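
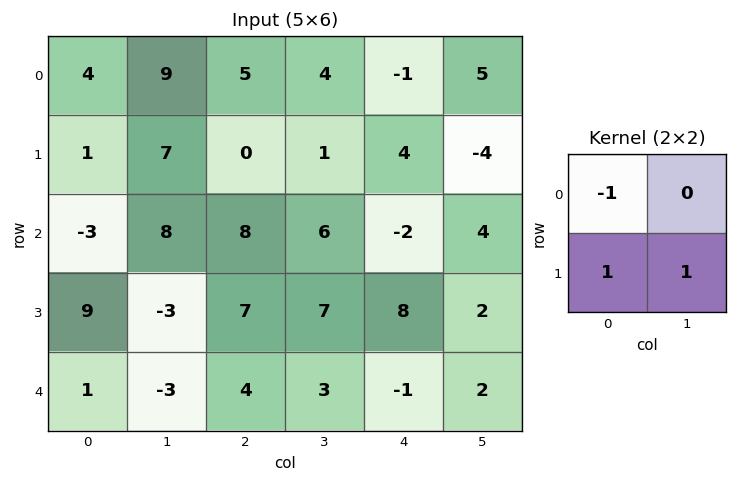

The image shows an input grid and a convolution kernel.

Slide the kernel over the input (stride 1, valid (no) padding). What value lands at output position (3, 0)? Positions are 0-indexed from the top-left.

The receptive field on the input at this output position is [9 -3 / 1 -3]. Elementwise product with the kernel and sum: 9·-1 + 1·1 + -3·1.

-11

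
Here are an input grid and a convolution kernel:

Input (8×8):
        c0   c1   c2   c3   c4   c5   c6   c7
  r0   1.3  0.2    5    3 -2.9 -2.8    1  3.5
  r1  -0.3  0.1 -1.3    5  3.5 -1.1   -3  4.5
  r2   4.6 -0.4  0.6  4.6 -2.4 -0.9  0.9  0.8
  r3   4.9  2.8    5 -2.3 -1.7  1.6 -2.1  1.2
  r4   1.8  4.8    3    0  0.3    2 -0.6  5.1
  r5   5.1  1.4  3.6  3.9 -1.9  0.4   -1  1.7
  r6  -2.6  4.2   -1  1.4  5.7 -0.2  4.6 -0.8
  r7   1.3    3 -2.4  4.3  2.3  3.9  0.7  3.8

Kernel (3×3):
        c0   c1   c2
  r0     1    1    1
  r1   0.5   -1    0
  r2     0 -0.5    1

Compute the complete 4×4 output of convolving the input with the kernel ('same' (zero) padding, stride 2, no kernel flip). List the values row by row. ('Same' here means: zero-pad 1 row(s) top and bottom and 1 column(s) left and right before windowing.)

Output[0,0]: The receptive field on the zero-padded input at this output position is [0 0 0 / 0 1.3 0.2 / 0 -0.3 0.1]. Elementwise product with the kernel and sum: 0·1 + 0·1 + 0·1 + 0·0.5 + 1.3·-1 + -0.3·-0.5 + 0.1·1.

-1.05 0.75 1.55 3.6
-4.45 -1.8 14.55 1.3
4.75 7 -1.35 4.5
11.45 17.5 0.15 -0.15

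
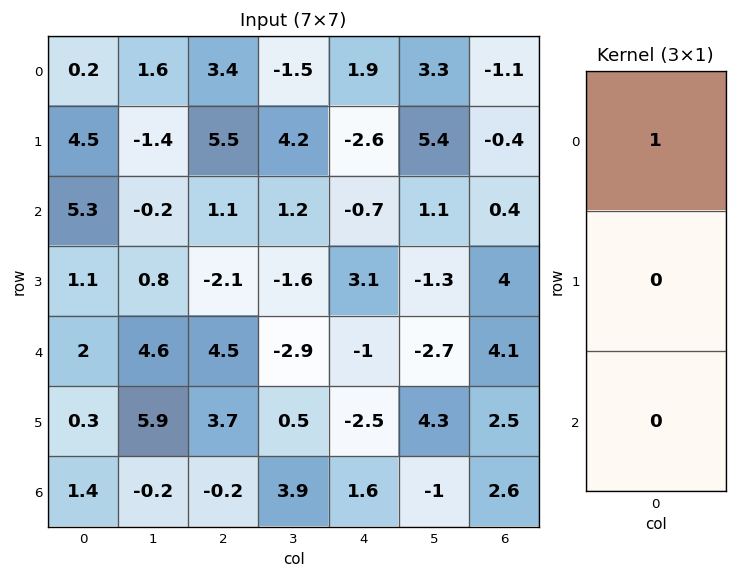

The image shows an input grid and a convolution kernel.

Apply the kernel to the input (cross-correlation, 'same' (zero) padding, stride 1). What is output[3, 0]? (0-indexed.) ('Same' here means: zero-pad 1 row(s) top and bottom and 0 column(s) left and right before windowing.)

5.3

The receptive field on the zero-padded input at this output position is [5.3 / 1.1 / 2]. Elementwise product with the kernel and sum: 5.3·1.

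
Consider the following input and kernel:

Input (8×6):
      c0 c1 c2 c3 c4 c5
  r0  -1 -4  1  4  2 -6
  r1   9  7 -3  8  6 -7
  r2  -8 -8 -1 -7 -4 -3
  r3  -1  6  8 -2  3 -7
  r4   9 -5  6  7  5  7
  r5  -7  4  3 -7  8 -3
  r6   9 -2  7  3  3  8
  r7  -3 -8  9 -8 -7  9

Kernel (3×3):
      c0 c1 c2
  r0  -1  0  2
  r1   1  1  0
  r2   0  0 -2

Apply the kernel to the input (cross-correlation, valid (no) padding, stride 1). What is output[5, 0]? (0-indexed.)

2

The receptive field on the input at this output position is [-7 4 3 / 9 -2 7 / -3 -8 9]. Elementwise product with the kernel and sum: -7·-1 + 3·2 + 9·1 + -2·1 + 9·-2.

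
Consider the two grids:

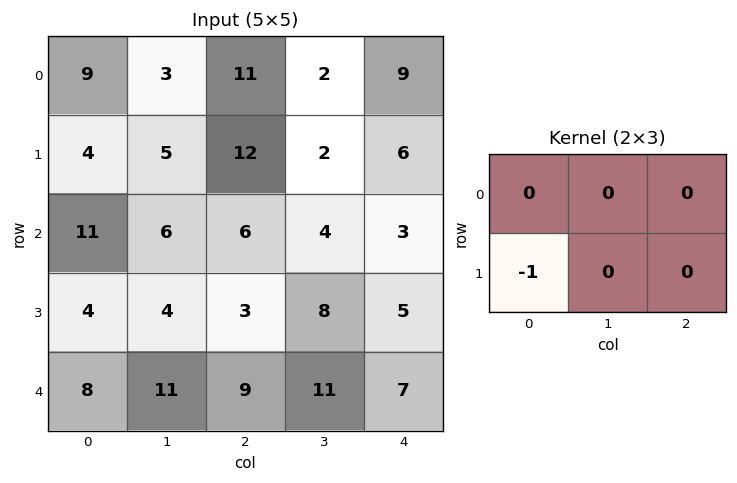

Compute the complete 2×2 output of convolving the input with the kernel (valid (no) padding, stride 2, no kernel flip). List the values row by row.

-4 -12
-4 -3

Output[0,0]: The receptive field on the input at this output position is [9 3 11 / 4 5 12]. Elementwise product with the kernel and sum: 4·-1.
Output[0,1]: The receptive field on the input at this output position is [11 2 9 / 12 2 6]. Elementwise product with the kernel and sum: 12·-1.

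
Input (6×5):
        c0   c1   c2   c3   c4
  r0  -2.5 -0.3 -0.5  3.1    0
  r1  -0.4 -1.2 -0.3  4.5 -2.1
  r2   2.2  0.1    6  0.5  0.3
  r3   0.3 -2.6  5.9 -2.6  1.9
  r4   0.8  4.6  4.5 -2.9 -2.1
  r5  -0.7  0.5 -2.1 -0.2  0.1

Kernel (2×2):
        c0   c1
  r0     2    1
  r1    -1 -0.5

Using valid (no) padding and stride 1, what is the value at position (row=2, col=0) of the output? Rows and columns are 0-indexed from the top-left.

5.5

The receptive field on the input at this output position is [2.2 0.1 / 0.3 -2.6]. Elementwise product with the kernel and sum: 2.2·2 + 0.1·1 + 0.3·-1 + -2.6·-0.5.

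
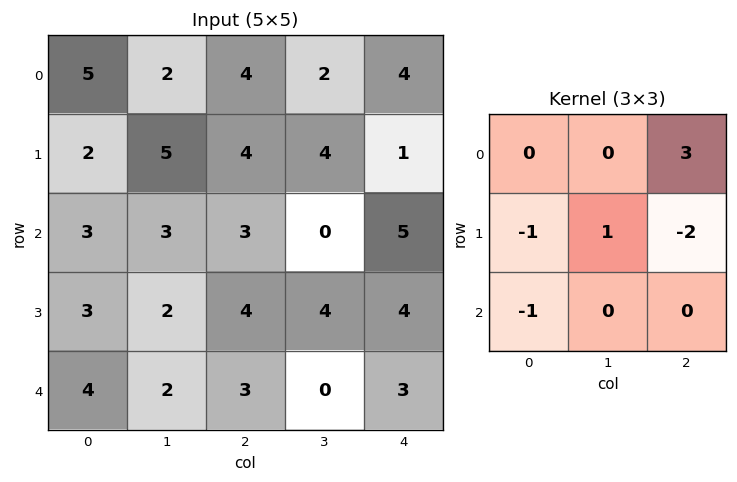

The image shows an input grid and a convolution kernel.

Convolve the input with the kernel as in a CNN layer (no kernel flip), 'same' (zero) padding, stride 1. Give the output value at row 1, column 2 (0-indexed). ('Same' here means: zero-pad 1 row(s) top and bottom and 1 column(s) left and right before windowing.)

-6

The receptive field on the zero-padded input at this output position is [2 4 2 / 5 4 4 / 3 3 0]. Elementwise product with the kernel and sum: 2·3 + 5·-1 + 4·1 + 4·-2 + 3·-1.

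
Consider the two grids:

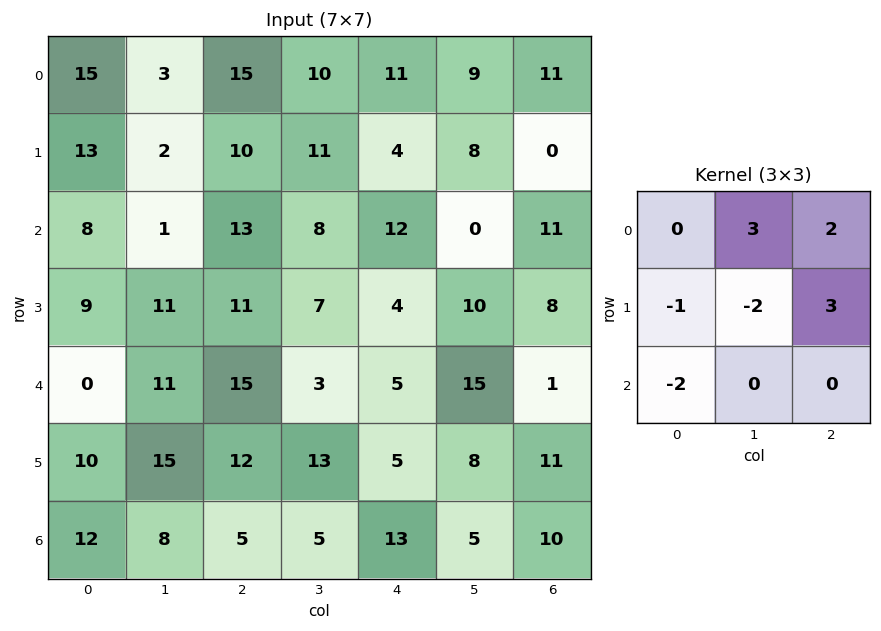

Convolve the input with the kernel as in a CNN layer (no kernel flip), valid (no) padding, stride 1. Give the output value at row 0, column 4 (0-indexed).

5

The receptive field on the input at this output position is [11 9 11 / 4 8 0 / 12 0 11]. Elementwise product with the kernel and sum: 9·3 + 11·2 + 4·-1 + 8·-2 + 0·3 + 12·-2.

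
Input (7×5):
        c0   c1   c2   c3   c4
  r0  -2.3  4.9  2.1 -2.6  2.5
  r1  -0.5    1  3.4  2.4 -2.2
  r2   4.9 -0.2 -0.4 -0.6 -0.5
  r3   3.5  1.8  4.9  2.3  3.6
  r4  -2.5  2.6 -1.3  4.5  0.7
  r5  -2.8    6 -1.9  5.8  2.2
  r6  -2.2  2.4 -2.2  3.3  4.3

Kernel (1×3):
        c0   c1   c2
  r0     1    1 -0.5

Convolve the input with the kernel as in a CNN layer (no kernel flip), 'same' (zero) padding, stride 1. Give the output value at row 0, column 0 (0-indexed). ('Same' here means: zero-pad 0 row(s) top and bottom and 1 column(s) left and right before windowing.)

The receptive field on the zero-padded input at this output position is [0 -2.3 4.9]. Elementwise product with the kernel and sum: 0·1 + -2.3·1 + 4.9·-0.5.

-4.75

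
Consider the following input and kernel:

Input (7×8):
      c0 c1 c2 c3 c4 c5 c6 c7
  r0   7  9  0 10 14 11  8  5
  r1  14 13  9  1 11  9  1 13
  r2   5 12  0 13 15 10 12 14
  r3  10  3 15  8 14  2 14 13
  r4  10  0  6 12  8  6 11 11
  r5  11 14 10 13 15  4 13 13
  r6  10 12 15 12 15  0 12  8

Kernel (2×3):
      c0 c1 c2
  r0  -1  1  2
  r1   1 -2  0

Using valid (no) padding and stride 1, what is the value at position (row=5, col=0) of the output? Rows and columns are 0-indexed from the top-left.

9

The receptive field on the input at this output position is [11 14 10 / 10 12 15]. Elementwise product with the kernel and sum: 11·-1 + 14·1 + 10·2 + 10·1 + 12·-2.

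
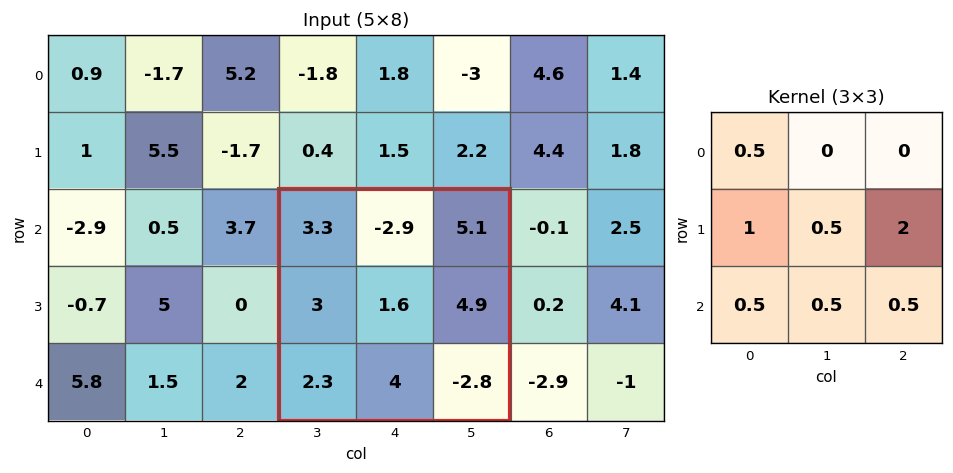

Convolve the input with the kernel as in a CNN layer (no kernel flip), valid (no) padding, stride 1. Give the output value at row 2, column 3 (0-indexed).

The receptive field on the input at this output position is [3.3 -2.9 5.1 / 3 1.6 4.9 / 2.3 4 -2.8]. Elementwise product with the kernel and sum: 3.3·0.5 + 3·1 + 1.6·0.5 + 4.9·2 + 2.3·0.5 + 4·0.5 + -2.8·0.5.

17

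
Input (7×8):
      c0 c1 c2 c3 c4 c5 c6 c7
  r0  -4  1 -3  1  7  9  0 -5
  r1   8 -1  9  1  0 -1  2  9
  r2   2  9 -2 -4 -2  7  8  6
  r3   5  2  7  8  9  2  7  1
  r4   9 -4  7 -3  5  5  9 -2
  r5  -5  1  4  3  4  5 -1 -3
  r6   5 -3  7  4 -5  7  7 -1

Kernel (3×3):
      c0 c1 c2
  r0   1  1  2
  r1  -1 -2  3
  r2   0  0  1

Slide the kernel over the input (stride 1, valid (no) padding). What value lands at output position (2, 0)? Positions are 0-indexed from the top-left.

26

The receptive field on the input at this output position is [2 9 -2 / 5 2 7 / 9 -4 7]. Elementwise product with the kernel and sum: 2·1 + 9·1 + -2·2 + 5·-1 + 2·-2 + 7·3 + 7·1.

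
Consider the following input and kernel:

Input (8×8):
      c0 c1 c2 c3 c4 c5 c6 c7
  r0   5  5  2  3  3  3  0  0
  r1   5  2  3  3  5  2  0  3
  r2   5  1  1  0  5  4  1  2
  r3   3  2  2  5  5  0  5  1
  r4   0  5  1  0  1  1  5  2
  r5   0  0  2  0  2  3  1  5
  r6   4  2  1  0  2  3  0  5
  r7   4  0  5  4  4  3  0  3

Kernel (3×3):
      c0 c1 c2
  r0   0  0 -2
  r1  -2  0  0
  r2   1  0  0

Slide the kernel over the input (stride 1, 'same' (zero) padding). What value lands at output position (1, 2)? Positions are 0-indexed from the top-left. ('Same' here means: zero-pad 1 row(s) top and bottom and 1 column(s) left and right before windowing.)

-9

The receptive field on the zero-padded input at this output position is [5 2 3 / 2 3 3 / 1 1 0]. Elementwise product with the kernel and sum: 3·-2 + 2·-2 + 1·1.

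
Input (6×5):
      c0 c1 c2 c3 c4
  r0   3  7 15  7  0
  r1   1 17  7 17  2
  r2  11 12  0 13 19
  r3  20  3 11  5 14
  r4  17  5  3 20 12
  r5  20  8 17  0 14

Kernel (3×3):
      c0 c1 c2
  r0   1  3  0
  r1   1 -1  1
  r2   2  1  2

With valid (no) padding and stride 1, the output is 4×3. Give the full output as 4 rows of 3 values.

Output[0,0]: The receptive field on the input at this output position is [3 7 15 / 1 17 7 / 11 12 0]. Elementwise product with the kernel and sum: 3·1 + 7·3 + 1·1 + 17·-1 + 7·1 + 11·2 + 12·1 + 0·2.

49 129 79
116 90 119
120 62 109
126 91 83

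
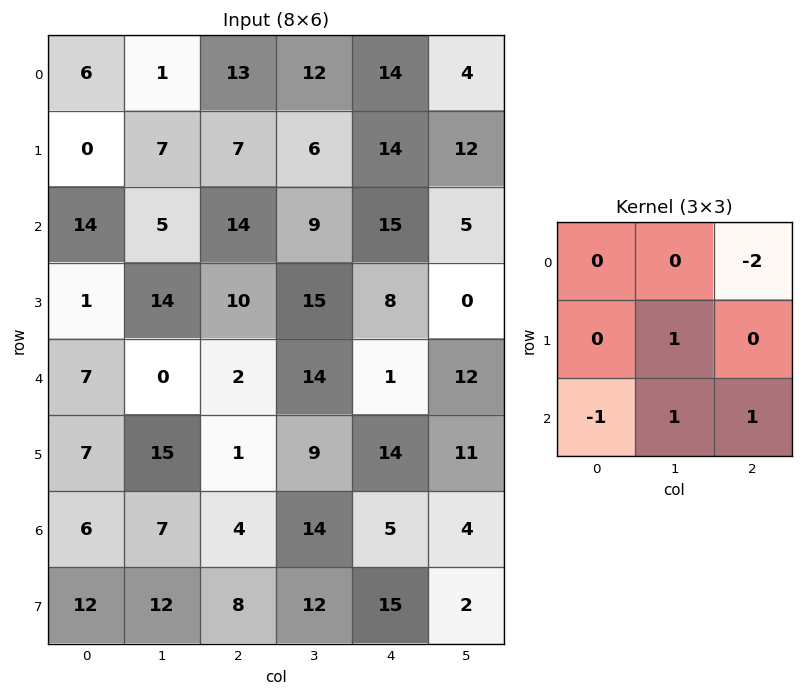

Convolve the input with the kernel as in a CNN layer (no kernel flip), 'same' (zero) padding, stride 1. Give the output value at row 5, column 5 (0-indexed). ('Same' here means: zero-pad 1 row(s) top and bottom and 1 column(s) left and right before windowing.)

The receptive field on the zero-padded input at this output position is [1 12 0 / 14 11 0 / 5 4 0]. Elementwise product with the kernel and sum: 0·-2 + 11·1 + 5·-1 + 4·1 + 0·1.

10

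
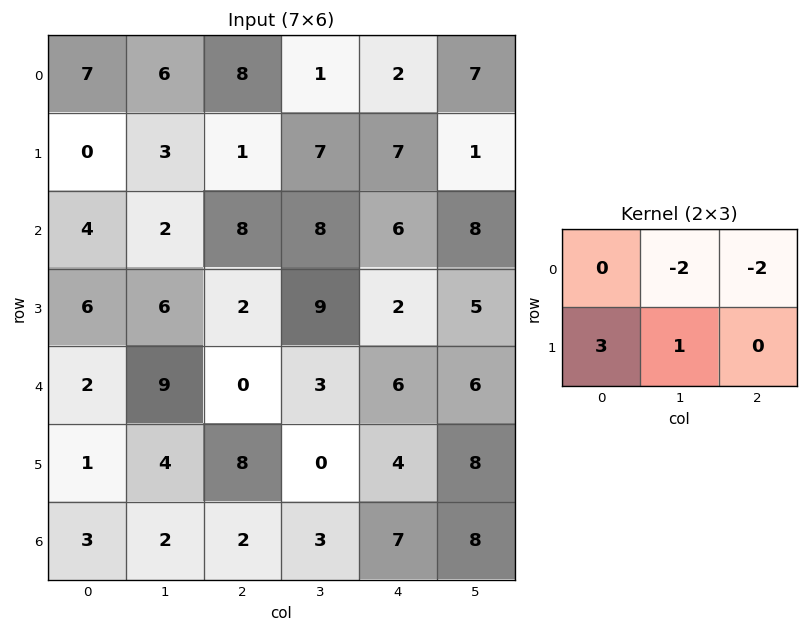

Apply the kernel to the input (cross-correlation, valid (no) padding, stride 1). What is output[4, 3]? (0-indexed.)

-20

The receptive field on the input at this output position is [3 6 6 / 0 4 8]. Elementwise product with the kernel and sum: 6·-2 + 6·-2 + 0·3 + 4·1.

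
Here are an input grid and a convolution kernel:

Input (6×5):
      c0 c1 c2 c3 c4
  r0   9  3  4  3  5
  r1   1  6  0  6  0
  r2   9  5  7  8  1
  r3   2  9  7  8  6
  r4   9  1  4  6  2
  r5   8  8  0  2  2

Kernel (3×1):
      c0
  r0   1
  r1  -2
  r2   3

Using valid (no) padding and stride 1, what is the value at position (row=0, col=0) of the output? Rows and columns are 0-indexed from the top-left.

34

The receptive field on the input at this output position is [9 / 1 / 9]. Elementwise product with the kernel and sum: 9·1 + 1·-2 + 9·3.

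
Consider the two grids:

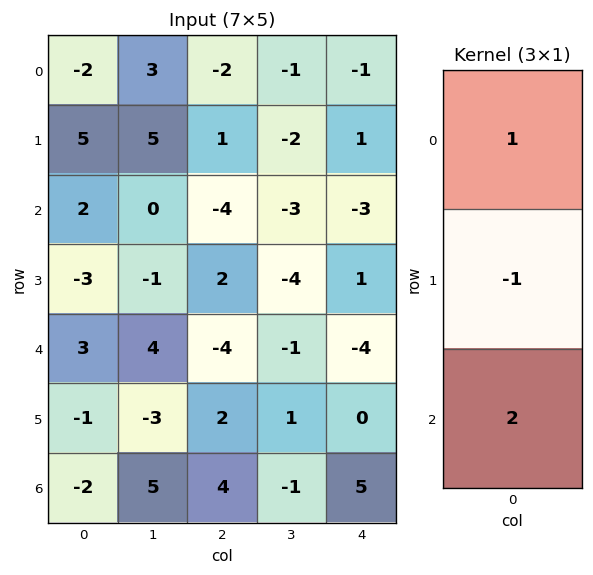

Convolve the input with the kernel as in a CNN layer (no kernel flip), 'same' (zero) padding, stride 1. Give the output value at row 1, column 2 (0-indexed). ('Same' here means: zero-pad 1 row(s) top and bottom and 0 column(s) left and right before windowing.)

The receptive field on the zero-padded input at this output position is [-2 / 1 / -4]. Elementwise product with the kernel and sum: -2·1 + 1·-1 + -4·2.

-11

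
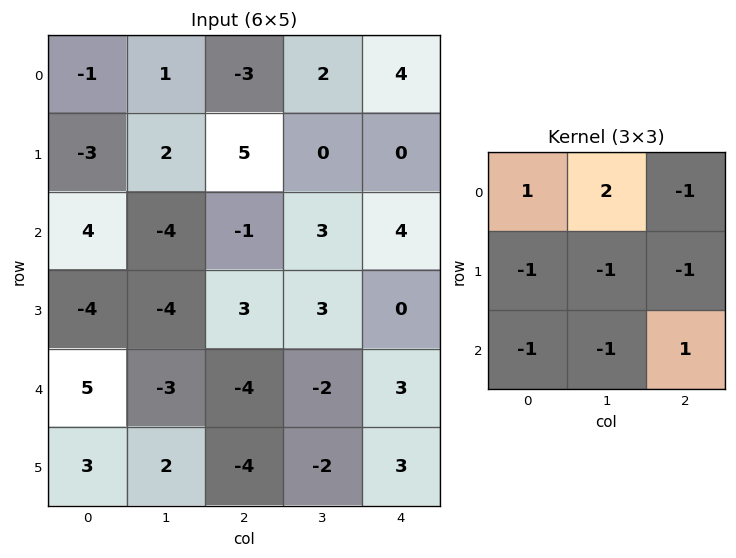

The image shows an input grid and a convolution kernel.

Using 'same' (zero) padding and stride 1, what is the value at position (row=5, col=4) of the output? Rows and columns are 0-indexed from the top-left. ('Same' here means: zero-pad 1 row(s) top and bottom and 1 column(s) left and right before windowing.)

3

The receptive field on the zero-padded input at this output position is [-2 3 0 / -2 3 0 / 0 0 0]. Elementwise product with the kernel and sum: -2·1 + 3·2 + 0·-1 + -2·-1 + 3·-1 + 0·-1 + 0·-1 + 0·-1 + 0·1.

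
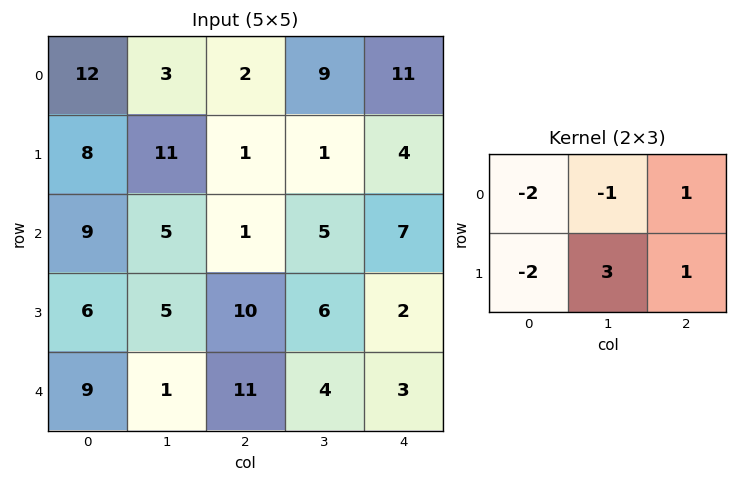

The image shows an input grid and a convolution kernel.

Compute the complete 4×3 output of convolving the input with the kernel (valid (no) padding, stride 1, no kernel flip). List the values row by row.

Output[0,0]: The receptive field on the input at this output position is [12 3 2 / 8 11 1]. Elementwise product with the kernel and sum: 12·-2 + 3·-1 + 2·1 + 8·-2 + 11·3 + 1·1.

-7 -17 3
-28 -24 21
-9 20 0
-11 21 -31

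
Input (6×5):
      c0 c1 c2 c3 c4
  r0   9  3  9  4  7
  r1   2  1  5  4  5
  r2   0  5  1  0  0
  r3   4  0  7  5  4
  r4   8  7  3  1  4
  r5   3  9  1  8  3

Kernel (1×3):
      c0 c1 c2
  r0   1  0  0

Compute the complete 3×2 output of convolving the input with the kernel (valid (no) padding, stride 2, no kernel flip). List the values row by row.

9 9
0 1
8 3

Output[0,0]: The receptive field on the input at this output position is [9 3 9]. Elementwise product with the kernel and sum: 9·1.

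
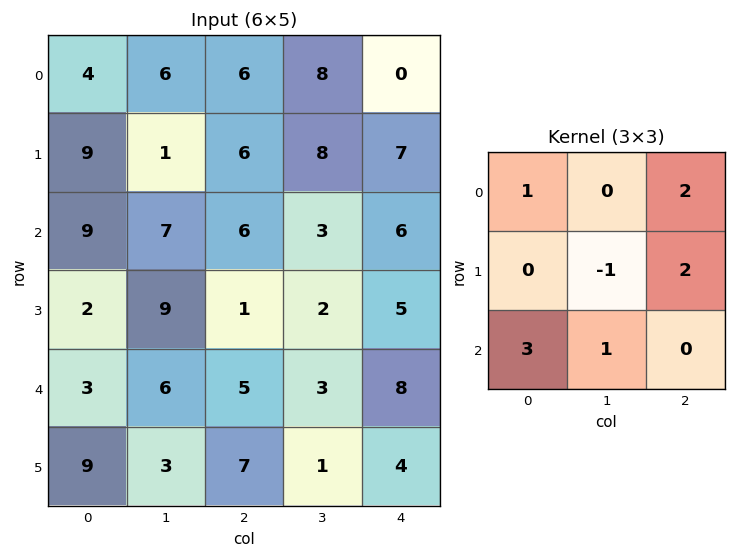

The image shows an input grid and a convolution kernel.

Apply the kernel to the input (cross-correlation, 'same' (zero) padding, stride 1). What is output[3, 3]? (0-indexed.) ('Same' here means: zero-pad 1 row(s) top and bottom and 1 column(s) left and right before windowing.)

The receptive field on the zero-padded input at this output position is [6 3 6 / 1 2 5 / 5 3 8]. Elementwise product with the kernel and sum: 6·1 + 6·2 + 2·-1 + 5·2 + 5·3 + 3·1.

44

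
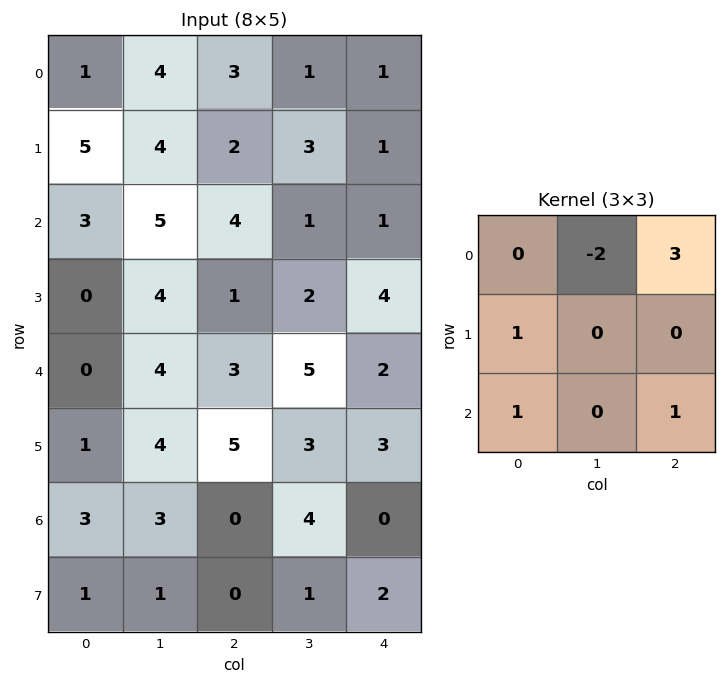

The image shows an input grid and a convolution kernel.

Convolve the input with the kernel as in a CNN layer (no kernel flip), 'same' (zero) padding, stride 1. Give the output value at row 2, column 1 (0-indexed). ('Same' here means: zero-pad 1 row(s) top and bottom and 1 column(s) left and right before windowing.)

2

The receptive field on the zero-padded input at this output position is [5 4 2 / 3 5 4 / 0 4 1]. Elementwise product with the kernel and sum: 4·-2 + 2·3 + 3·1 + 0·1 + 1·1.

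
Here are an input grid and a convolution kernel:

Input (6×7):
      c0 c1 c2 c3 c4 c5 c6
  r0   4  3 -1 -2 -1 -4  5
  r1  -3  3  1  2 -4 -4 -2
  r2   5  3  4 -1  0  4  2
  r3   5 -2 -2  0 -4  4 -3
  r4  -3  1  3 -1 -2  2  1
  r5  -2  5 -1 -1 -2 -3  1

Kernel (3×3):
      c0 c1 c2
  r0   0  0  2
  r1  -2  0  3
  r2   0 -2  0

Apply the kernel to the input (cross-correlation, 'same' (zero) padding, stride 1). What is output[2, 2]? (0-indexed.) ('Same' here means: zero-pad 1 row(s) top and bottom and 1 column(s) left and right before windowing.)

-1

The receptive field on the zero-padded input at this output position is [3 1 2 / 3 4 -1 / -2 -2 0]. Elementwise product with the kernel and sum: 2·2 + 3·-2 + -1·3 + -2·-2.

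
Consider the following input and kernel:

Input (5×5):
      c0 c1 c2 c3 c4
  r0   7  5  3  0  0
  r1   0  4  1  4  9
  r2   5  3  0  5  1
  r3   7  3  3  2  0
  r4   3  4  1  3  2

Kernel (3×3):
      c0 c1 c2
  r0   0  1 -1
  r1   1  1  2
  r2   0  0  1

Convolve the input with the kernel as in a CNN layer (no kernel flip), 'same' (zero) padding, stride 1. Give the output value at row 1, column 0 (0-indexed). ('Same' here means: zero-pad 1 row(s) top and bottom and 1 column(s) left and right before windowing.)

13

The receptive field on the zero-padded input at this output position is [0 7 5 / 0 0 4 / 0 5 3]. Elementwise product with the kernel and sum: 7·1 + 5·-1 + 0·1 + 0·1 + 4·2 + 3·1.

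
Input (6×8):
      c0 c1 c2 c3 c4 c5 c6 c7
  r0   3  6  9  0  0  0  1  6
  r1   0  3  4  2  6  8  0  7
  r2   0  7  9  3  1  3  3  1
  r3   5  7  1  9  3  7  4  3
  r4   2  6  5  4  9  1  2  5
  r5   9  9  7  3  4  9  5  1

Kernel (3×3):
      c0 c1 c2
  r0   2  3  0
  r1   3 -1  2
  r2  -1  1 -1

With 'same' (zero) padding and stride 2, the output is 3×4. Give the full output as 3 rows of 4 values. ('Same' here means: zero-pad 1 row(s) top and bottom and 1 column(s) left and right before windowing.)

6 8 -4 -4
12 21 23 18
25 33 24 32

Output[0,0]: The receptive field on the zero-padded input at this output position is [0 0 0 / 0 3 6 / 0 0 3]. Elementwise product with the kernel and sum: 0·2 + 0·3 + 0·3 + 3·-1 + 6·2 + 0·-1 + 0·1 + 3·-1.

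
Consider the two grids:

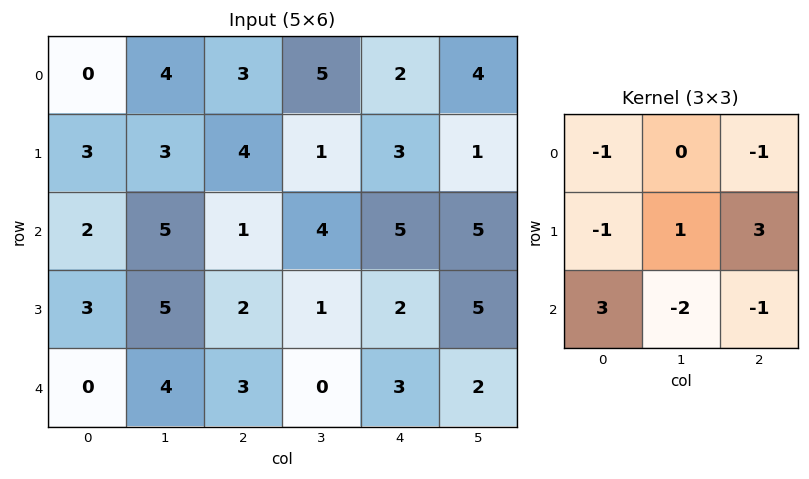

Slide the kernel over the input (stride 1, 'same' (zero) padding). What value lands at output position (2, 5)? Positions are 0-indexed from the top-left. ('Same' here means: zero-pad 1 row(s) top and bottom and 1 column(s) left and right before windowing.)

The receptive field on the zero-padded input at this output position is [3 1 0 / 5 5 0 / 2 5 0]. Elementwise product with the kernel and sum: 3·-1 + 0·-1 + 5·-1 + 5·1 + 0·3 + 2·3 + 5·-2 + 0·-1.

-7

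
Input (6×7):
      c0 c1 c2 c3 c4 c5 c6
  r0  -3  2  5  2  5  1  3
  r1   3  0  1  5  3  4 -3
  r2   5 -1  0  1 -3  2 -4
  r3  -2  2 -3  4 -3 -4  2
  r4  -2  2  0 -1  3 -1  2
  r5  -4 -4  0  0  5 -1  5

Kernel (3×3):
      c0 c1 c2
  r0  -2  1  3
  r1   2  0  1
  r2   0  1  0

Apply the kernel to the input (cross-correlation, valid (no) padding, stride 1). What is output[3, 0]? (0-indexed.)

-11

The receptive field on the input at this output position is [-2 2 -3 / -2 2 0 / -4 -4 0]. Elementwise product with the kernel and sum: -2·-2 + 2·1 + -3·3 + -2·2 + 0·1 + -4·1.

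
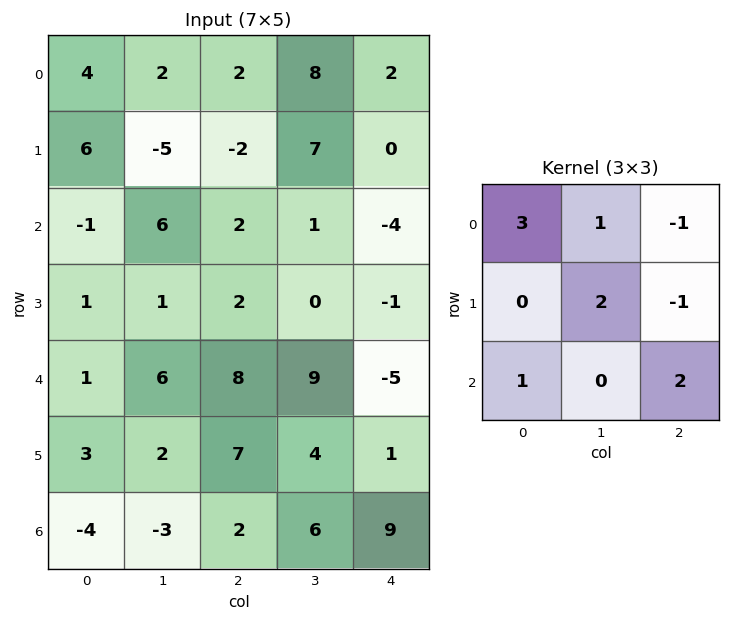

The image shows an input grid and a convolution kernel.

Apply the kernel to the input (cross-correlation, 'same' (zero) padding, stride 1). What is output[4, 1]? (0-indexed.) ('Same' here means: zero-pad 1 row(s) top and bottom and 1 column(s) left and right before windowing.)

23

The receptive field on the zero-padded input at this output position is [1 1 2 / 1 6 8 / 3 2 7]. Elementwise product with the kernel and sum: 1·3 + 1·1 + 2·-1 + 6·2 + 8·-1 + 3·1 + 7·2.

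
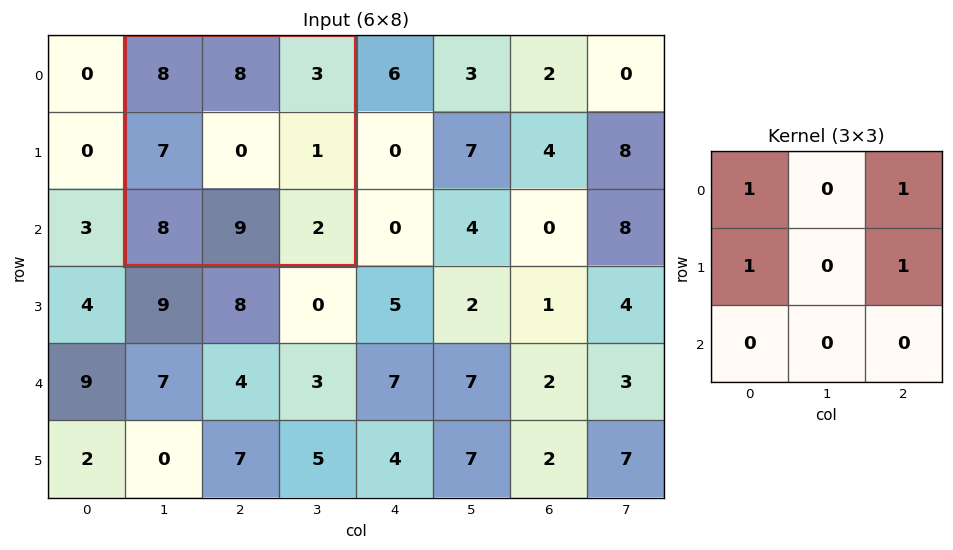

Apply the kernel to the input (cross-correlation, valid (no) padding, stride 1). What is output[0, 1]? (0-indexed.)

The receptive field on the input at this output position is [8 8 3 / 7 0 1 / 8 9 2]. Elementwise product with the kernel and sum: 8·1 + 3·1 + 7·1 + 1·1.

19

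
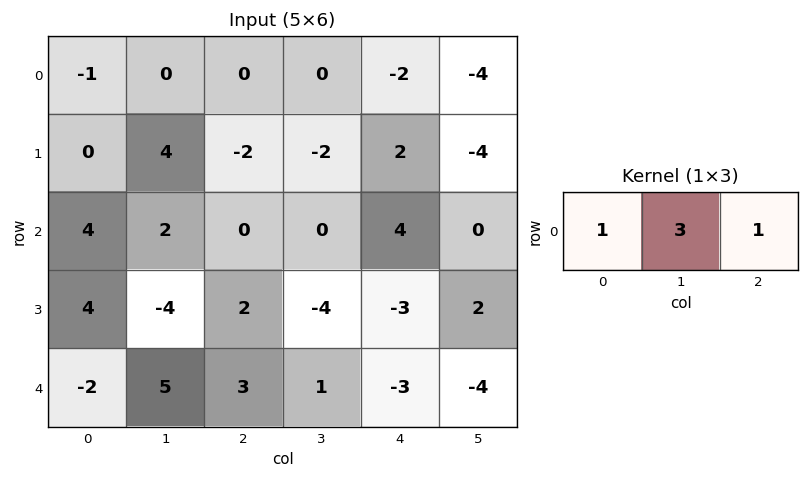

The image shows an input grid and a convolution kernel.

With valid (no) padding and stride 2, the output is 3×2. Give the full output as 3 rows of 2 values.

Output[0,0]: The receptive field on the input at this output position is [-1 0 0]. Elementwise product with the kernel and sum: -1·1 + 0·3 + 0·1.

-1 -2
10 4
16 3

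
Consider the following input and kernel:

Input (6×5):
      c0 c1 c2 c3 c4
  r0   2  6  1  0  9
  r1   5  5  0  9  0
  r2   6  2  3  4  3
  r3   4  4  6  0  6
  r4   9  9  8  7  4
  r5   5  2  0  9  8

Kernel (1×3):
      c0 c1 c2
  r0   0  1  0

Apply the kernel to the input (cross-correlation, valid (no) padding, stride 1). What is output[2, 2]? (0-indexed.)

4

The receptive field on the input at this output position is [3 4 3]. Elementwise product with the kernel and sum: 4·1.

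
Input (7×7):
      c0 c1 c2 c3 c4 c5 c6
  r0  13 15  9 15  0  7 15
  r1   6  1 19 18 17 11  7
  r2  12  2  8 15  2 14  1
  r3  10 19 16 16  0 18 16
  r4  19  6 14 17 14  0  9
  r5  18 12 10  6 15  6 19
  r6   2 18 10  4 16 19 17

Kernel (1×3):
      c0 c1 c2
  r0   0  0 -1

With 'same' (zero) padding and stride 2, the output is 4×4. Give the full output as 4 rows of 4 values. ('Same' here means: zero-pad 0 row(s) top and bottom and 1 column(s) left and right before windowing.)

Output[0,0]: The receptive field on the zero-padded input at this output position is [0 13 15]. Elementwise product with the kernel and sum: 15·-1.
Output[0,1]: The receptive field on the zero-padded input at this output position is [15 9 15]. Elementwise product with the kernel and sum: 15·-1.

-15 -15 -7 0
-2 -15 -14 0
-6 -17 0 0
-18 -4 -19 0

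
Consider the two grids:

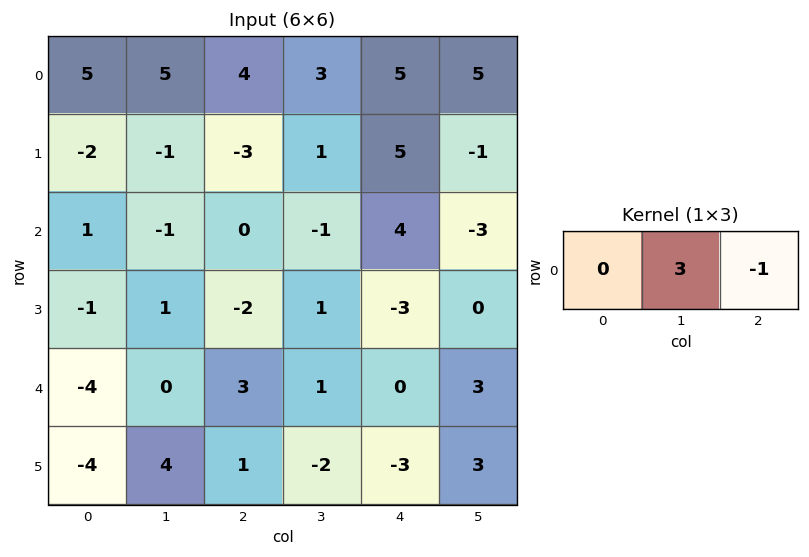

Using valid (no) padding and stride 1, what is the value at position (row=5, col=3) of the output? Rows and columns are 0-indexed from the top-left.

The receptive field on the input at this output position is [-2 -3 3]. Elementwise product with the kernel and sum: -3·3 + 3·-1.

-12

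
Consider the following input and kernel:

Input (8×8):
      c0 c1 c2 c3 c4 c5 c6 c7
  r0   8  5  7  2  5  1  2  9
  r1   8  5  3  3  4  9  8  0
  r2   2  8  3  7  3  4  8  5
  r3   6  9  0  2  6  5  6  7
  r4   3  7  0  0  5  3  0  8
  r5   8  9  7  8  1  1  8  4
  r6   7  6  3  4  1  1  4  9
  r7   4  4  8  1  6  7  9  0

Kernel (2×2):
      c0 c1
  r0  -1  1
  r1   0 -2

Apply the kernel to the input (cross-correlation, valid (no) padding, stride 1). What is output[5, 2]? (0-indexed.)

-7

The receptive field on the input at this output position is [7 8 / 3 4]. Elementwise product with the kernel and sum: 7·-1 + 8·1 + 4·-2.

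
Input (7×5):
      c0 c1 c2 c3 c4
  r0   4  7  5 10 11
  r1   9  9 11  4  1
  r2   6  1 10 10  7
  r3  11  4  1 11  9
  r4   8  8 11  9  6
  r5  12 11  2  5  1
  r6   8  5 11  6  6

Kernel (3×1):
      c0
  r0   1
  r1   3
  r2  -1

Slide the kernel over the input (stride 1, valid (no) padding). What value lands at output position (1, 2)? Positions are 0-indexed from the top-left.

The receptive field on the input at this output position is [11 / 10 / 1]. Elementwise product with the kernel and sum: 11·1 + 10·3 + 1·-1.

40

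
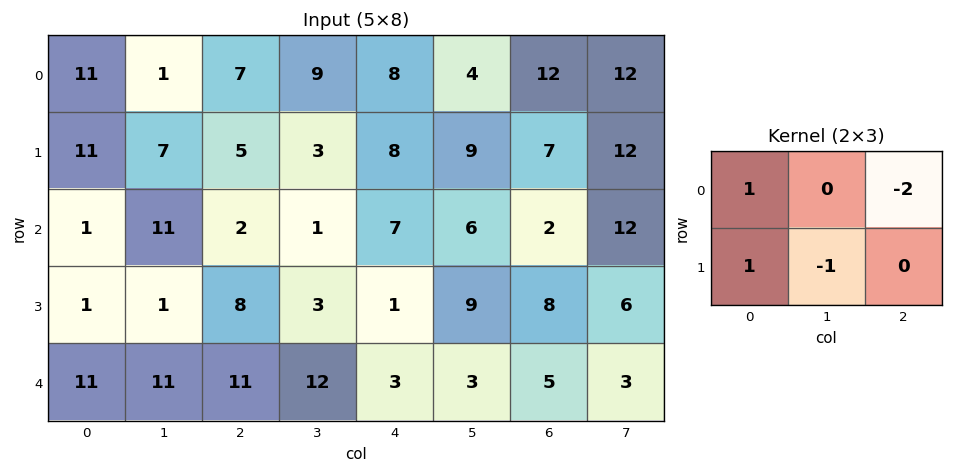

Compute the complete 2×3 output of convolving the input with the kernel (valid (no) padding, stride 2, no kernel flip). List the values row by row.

Output[0,0]: The receptive field on the input at this output position is [11 1 7 / 11 7 5]. Elementwise product with the kernel and sum: 11·1 + 7·-2 + 11·1 + 7·-1.

1 -7 -17
-3 -7 -5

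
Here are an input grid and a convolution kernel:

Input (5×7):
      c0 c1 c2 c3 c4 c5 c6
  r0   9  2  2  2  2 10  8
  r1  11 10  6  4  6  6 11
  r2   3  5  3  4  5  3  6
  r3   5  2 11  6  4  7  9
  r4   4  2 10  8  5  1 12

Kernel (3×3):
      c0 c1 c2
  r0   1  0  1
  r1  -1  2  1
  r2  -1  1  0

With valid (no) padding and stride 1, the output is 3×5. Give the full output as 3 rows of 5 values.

Output[0,0]: The receptive field on the input at this output position is [9 2 2 / 11 10 6 / 3 5 3]. Elementwise product with the kernel and sum: 9·1 + 2·1 + 11·-1 + 10·2 + 6·1 + 3·-1 + 5·1.
Output[0,1]: The receptive field on the input at this output position is [2 2 2 / 10 6 4 / 5 3 4]. Elementwise product with the kernel and sum: 2·1 + 2·1 + 10·-1 + 6·2 + 4·1 + 5·-1 + 3·1.

28 8 13 27 25
24 28 17 17 27
14 43 11 13 26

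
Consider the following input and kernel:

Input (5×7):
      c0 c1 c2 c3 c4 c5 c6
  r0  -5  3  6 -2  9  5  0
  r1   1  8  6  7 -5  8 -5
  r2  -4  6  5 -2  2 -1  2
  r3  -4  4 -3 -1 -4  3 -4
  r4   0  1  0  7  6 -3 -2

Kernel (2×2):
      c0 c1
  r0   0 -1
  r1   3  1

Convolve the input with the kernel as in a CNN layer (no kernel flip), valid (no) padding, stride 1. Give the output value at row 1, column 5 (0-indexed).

The receptive field on the input at this output position is [8 -5 / -1 2]. Elementwise product with the kernel and sum: -5·-1 + -1·3 + 2·1.

4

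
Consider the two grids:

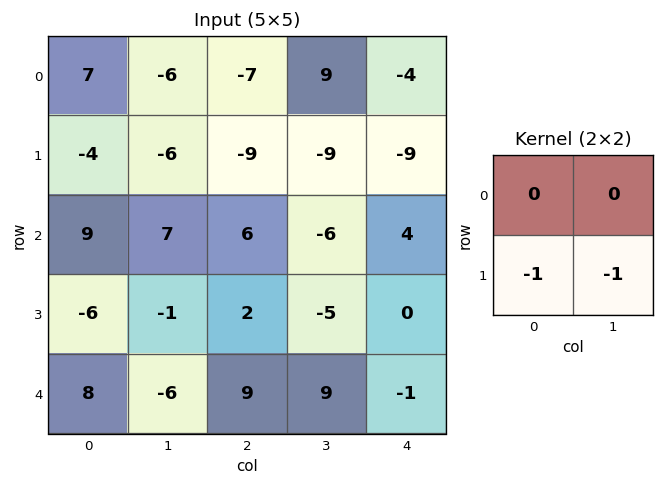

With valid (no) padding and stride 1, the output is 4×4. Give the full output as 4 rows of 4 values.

10 15 18 18
-16 -13 0 2
7 -1 3 5
-2 -3 -18 -8

Output[0,0]: The receptive field on the input at this output position is [7 -6 / -4 -6]. Elementwise product with the kernel and sum: -4·-1 + -6·-1.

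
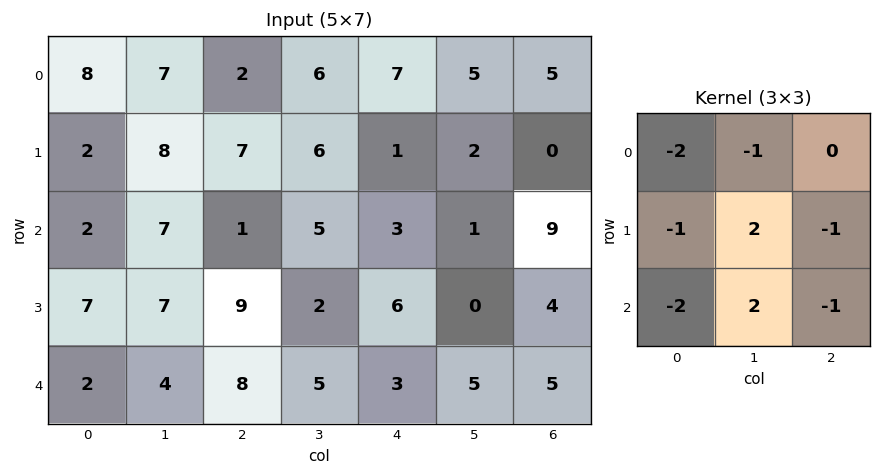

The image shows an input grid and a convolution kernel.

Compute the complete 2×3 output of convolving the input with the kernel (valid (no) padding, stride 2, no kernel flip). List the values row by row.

-7 -1 -29
-17 -27 -18

Output[0,0]: The receptive field on the input at this output position is [8 7 2 / 2 8 7 / 2 7 1]. Elementwise product with the kernel and sum: 8·-2 + 7·-1 + 2·-1 + 8·2 + 7·-1 + 2·-2 + 7·2 + 1·-1.
Output[0,1]: The receptive field on the input at this output position is [2 6 7 / 7 6 1 / 1 5 3]. Elementwise product with the kernel and sum: 2·-2 + 6·-1 + 7·-1 + 6·2 + 1·-1 + 1·-2 + 5·2 + 3·-1.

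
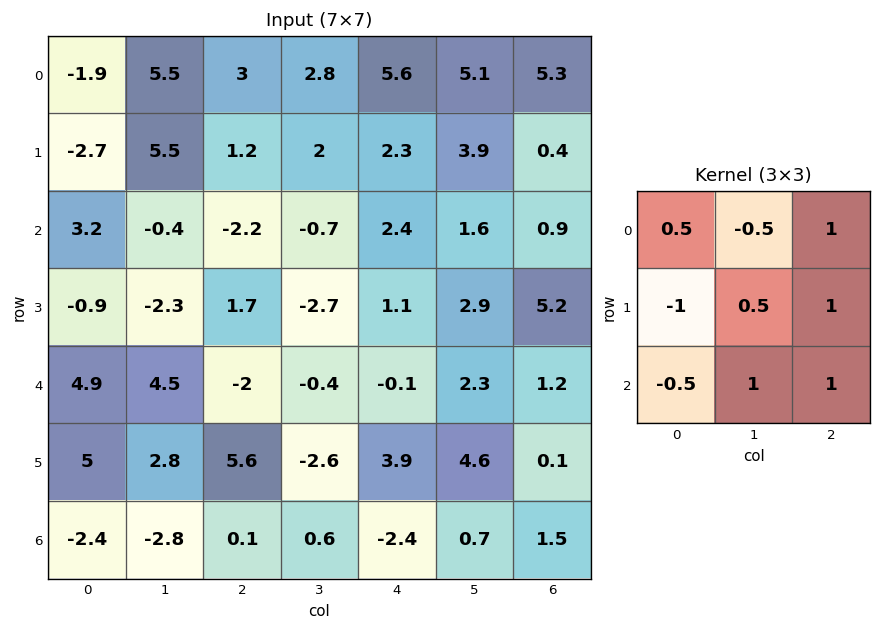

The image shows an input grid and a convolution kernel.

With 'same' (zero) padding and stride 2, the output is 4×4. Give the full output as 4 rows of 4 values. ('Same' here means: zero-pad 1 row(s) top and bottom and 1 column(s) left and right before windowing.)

7.35 -0.75 10.3 -4
4.85 2.9 12.6 4.35
12.9 -9 13.45 -5.05
-3.7 -0.55 0.25 2.3

Output[0,0]: The receptive field on the zero-padded input at this output position is [0 0 0 / 0 -1.9 5.5 / 0 -2.7 5.5]. Elementwise product with the kernel and sum: 0·0.5 + 0·-0.5 + 0·1 + 0·-1 + -1.9·0.5 + 5.5·1 + 0·-0.5 + -2.7·1 + 5.5·1.
Output[0,1]: The receptive field on the zero-padded input at this output position is [0 0 0 / 5.5 3 2.8 / 5.5 1.2 2]. Elementwise product with the kernel and sum: 0·0.5 + 0·-0.5 + 0·1 + 5.5·-1 + 3·0.5 + 2.8·1 + 5.5·-0.5 + 1.2·1 + 2·1.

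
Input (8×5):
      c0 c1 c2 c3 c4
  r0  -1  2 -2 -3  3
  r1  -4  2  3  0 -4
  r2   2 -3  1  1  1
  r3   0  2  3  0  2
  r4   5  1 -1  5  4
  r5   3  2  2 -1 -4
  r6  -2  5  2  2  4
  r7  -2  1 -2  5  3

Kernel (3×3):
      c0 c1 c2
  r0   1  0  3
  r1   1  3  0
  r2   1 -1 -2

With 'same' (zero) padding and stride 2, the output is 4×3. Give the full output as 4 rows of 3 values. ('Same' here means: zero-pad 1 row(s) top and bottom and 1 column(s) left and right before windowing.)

Output[0,0]: The receptive field on the zero-padded input at this output position is [0 0 0 / 0 -1 2 / 0 -4 2]. Elementwise product with the kernel and sum: 0·1 + 0·3 + 0·1 + -1·3 + 0·1 + -4·-1 + 2·-2.

-3 -5 10
8 1 2
14 2 20
0 3 15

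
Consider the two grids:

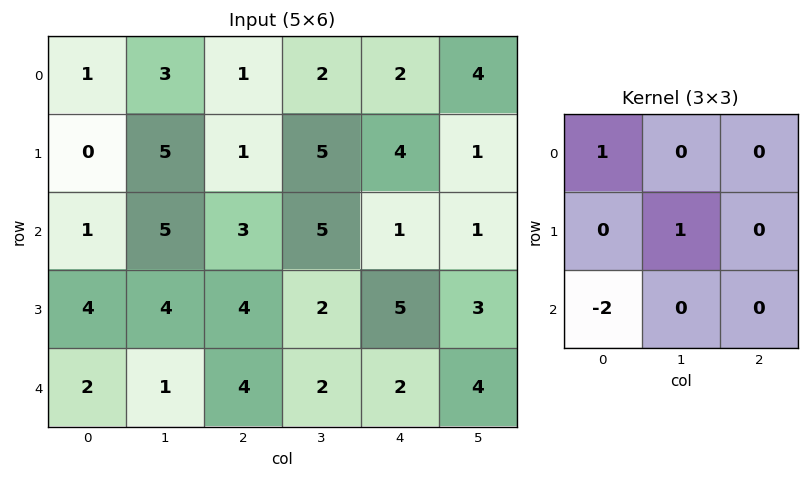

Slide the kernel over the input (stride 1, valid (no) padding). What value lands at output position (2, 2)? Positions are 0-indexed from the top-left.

The receptive field on the input at this output position is [3 5 1 / 4 2 5 / 4 2 2]. Elementwise product with the kernel and sum: 3·1 + 2·1 + 4·-2.

-3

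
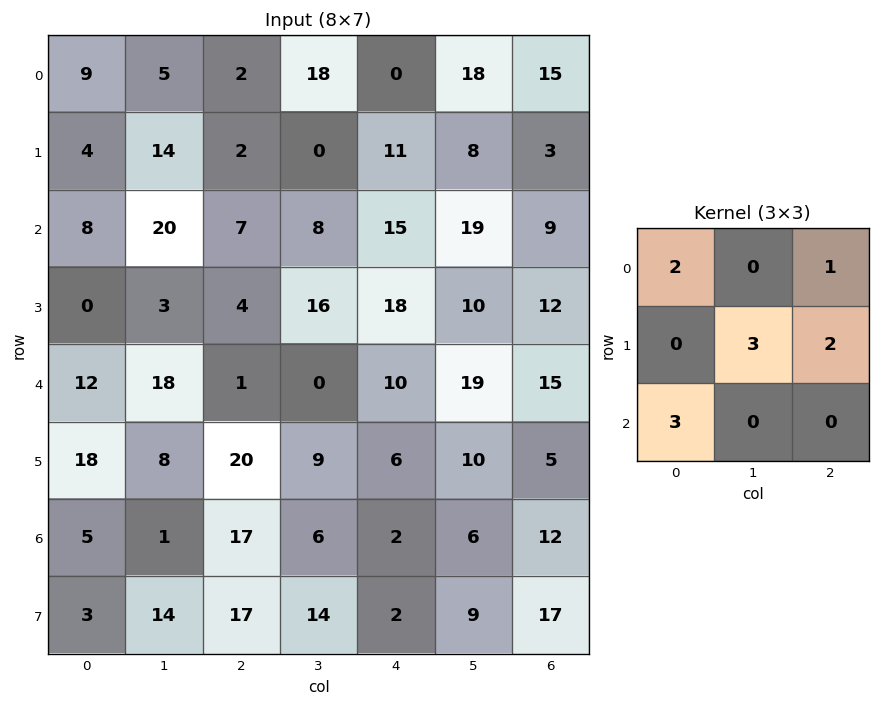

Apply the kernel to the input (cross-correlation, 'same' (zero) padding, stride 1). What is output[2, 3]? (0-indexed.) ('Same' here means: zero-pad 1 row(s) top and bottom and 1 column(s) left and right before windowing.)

81

The receptive field on the zero-padded input at this output position is [2 0 11 / 7 8 15 / 4 16 18]. Elementwise product with the kernel and sum: 2·2 + 11·1 + 8·3 + 15·2 + 4·3.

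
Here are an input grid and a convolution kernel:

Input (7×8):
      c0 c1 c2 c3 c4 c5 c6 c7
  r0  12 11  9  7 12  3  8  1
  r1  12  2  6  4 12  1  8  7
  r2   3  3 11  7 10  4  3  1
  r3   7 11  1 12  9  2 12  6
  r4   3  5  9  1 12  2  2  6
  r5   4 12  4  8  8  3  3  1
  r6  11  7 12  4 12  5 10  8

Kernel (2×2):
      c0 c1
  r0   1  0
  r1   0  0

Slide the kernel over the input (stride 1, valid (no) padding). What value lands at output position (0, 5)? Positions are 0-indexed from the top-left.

The receptive field on the input at this output position is [3 8 / 1 8]. Elementwise product with the kernel and sum: 3·1.

3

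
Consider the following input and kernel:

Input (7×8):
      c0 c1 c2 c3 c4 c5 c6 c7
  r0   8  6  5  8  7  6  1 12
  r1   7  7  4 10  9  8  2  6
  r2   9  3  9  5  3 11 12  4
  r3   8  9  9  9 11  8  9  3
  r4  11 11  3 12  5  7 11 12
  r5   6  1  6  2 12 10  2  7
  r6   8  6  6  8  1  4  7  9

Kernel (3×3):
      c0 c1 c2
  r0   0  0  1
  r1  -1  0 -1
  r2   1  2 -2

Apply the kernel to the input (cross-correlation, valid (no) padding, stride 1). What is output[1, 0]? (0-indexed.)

-6

The receptive field on the input at this output position is [7 7 4 / 9 3 9 / 8 9 9]. Elementwise product with the kernel and sum: 4·1 + 9·-1 + 9·-1 + 8·1 + 9·2 + 9·-2.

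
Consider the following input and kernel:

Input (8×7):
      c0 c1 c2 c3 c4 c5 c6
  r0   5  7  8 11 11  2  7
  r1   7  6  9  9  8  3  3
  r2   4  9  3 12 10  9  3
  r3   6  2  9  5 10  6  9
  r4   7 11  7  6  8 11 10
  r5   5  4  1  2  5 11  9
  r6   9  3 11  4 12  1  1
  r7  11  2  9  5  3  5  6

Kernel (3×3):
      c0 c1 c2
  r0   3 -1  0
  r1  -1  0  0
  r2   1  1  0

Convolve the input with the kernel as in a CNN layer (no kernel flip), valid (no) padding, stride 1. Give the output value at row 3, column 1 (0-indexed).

-9

The receptive field on the input at this output position is [2 9 5 / 11 7 6 / 4 1 2]. Elementwise product with the kernel and sum: 2·3 + 9·-1 + 11·-1 + 4·1 + 1·1.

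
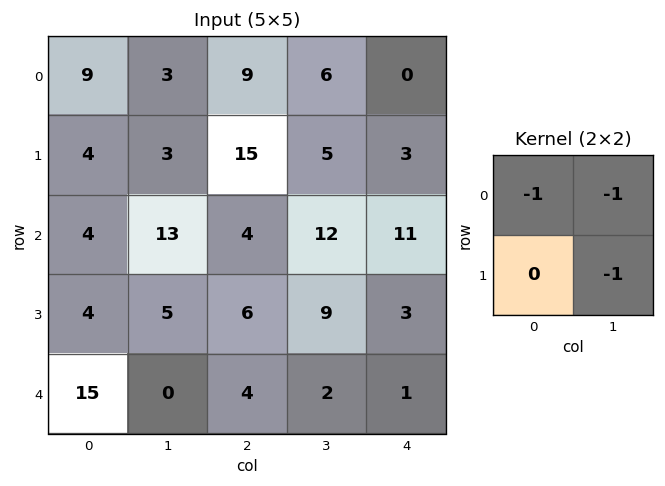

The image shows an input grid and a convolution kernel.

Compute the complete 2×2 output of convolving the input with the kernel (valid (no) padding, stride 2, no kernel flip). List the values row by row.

Output[0,0]: The receptive field on the input at this output position is [9 3 / 4 3]. Elementwise product with the kernel and sum: 9·-1 + 3·-1 + 3·-1.

-15 -20
-22 -25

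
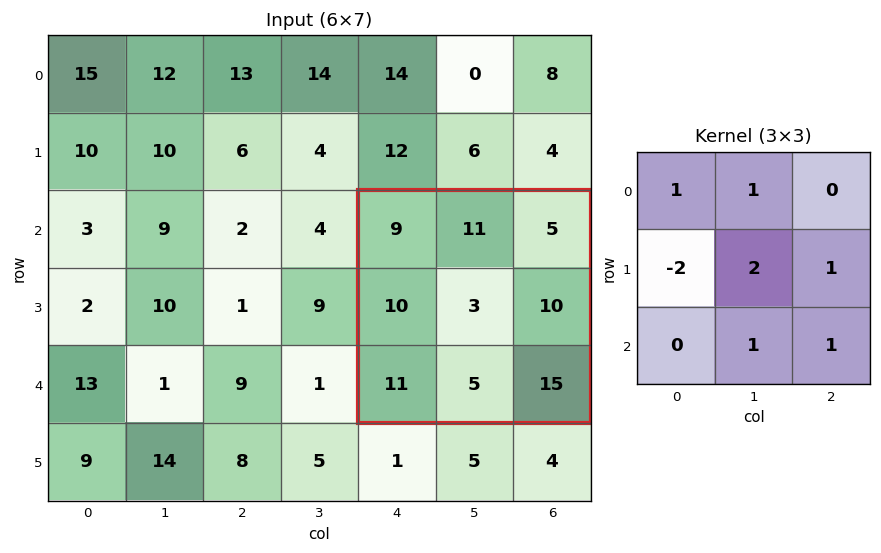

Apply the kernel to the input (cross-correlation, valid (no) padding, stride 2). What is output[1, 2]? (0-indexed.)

36

The receptive field on the input at this output position is [9 11 5 / 10 3 10 / 11 5 15]. Elementwise product with the kernel and sum: 9·1 + 11·1 + 10·-2 + 3·2 + 10·1 + 5·1 + 15·1.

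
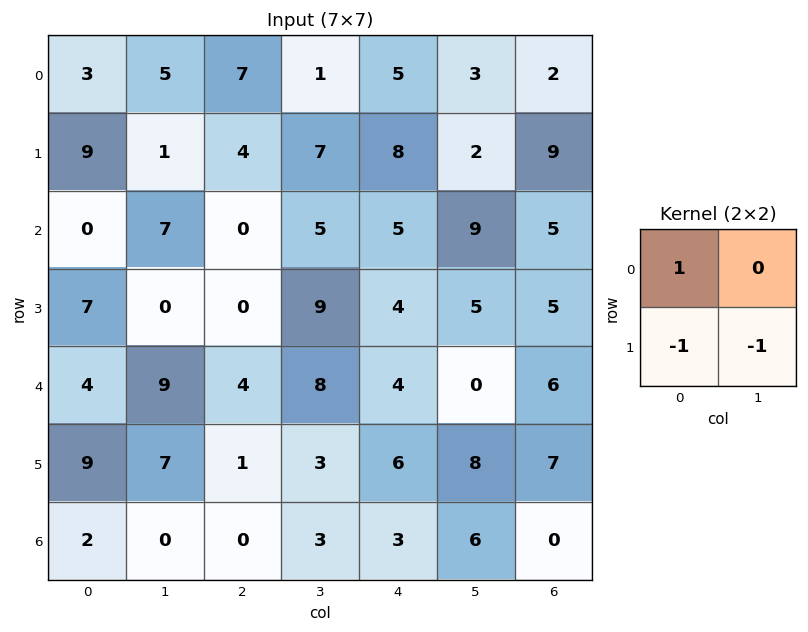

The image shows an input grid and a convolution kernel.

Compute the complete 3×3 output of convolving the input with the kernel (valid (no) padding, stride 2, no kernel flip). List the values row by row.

-7 -4 -5
-7 -9 -4
-12 0 -10

Output[0,0]: The receptive field on the input at this output position is [3 5 / 9 1]. Elementwise product with the kernel and sum: 3·1 + 9·-1 + 1·-1.
Output[0,1]: The receptive field on the input at this output position is [7 1 / 4 7]. Elementwise product with the kernel and sum: 7·1 + 4·-1 + 7·-1.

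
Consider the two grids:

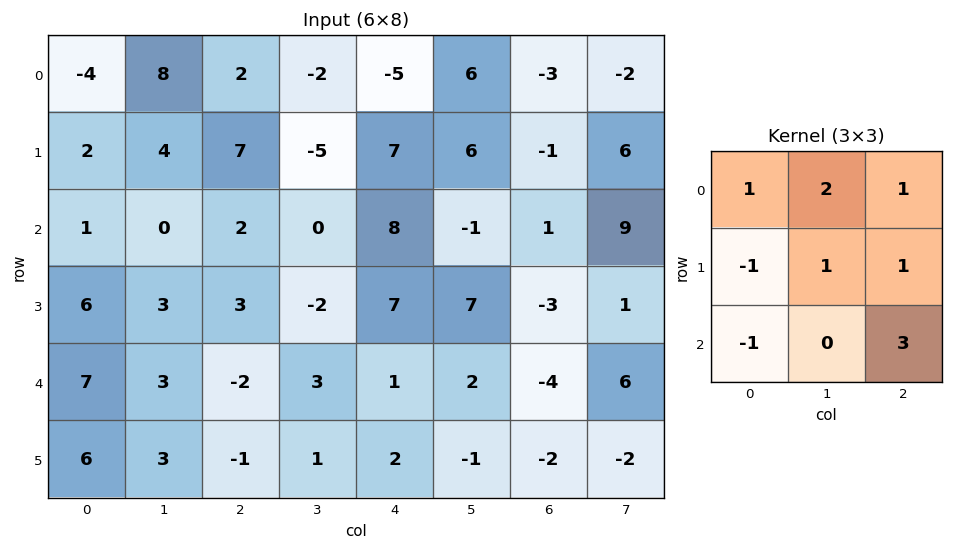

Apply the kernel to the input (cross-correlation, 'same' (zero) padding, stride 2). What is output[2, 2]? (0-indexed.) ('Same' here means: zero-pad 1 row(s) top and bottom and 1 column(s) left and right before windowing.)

The receptive field on the zero-padded input at this output position is [-2 7 7 / 3 1 2 / 1 2 -1]. Elementwise product with the kernel and sum: -2·1 + 7·2 + 7·1 + 3·-1 + 1·1 + 2·1 + 1·-1 + -1·3.

15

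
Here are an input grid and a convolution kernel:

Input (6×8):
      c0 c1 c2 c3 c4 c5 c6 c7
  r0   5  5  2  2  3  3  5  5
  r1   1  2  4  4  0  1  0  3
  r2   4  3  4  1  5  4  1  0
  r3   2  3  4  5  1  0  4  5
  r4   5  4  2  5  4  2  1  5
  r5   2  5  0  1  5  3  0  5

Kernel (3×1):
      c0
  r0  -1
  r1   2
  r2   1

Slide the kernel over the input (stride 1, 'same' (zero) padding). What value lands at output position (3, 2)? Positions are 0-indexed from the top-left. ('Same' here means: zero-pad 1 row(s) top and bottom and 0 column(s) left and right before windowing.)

The receptive field on the zero-padded input at this output position is [4 / 4 / 2]. Elementwise product with the kernel and sum: 4·-1 + 4·2 + 2·1.

6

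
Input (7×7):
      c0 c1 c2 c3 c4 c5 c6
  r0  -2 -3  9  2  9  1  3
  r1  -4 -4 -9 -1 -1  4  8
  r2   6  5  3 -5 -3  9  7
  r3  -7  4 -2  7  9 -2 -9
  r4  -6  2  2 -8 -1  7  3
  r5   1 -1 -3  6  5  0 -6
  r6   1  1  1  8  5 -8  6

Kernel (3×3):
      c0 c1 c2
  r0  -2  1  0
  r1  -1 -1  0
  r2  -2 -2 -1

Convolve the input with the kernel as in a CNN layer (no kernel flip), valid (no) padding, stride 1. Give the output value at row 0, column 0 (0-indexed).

-16

The receptive field on the input at this output position is [-2 -3 9 / -4 -4 -9 / 6 5 3]. Elementwise product with the kernel and sum: -2·-2 + -3·1 + -4·-1 + -4·-1 + 6·-2 + 5·-2 + 3·-1.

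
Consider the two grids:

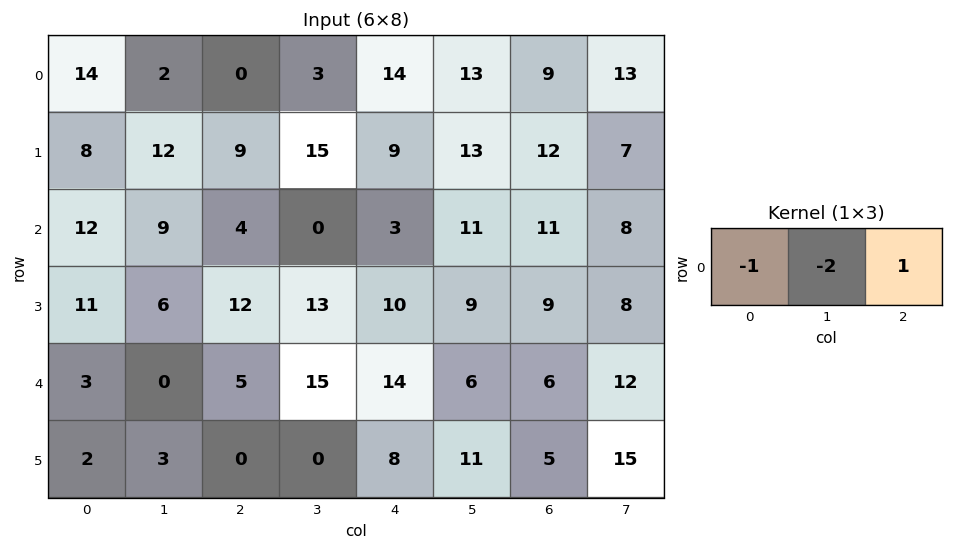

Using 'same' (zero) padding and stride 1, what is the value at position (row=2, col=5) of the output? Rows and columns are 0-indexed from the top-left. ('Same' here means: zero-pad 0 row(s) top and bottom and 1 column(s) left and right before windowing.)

The receptive field on the zero-padded input at this output position is [3 11 11]. Elementwise product with the kernel and sum: 3·-1 + 11·-2 + 11·1.

-14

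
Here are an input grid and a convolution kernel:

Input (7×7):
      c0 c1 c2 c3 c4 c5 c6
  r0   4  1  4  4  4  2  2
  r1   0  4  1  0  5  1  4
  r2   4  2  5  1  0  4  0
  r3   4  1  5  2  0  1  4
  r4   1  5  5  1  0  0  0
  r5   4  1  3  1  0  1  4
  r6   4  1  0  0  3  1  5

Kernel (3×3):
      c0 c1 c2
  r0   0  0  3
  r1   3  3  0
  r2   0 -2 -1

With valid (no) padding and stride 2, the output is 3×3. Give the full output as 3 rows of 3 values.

15 13 16
15 19 3
28 9 -4

Output[0,0]: The receptive field on the input at this output position is [4 1 4 / 0 4 1 / 4 2 5]. Elementwise product with the kernel and sum: 4·3 + 0·3 + 4·3 + 2·-2 + 5·-1.
Output[0,1]: The receptive field on the input at this output position is [4 4 4 / 1 0 5 / 5 1 0]. Elementwise product with the kernel and sum: 4·3 + 1·3 + 0·3 + 1·-2 + 0·-1.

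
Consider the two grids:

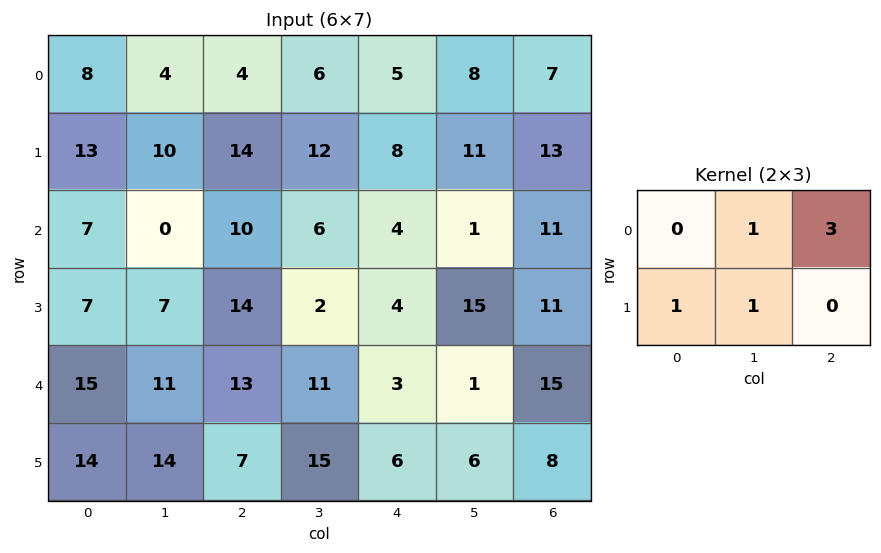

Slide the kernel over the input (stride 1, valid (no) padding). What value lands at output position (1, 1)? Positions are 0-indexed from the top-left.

The receptive field on the input at this output position is [10 14 12 / 0 10 6]. Elementwise product with the kernel and sum: 14·1 + 12·3 + 0·1 + 10·1.

60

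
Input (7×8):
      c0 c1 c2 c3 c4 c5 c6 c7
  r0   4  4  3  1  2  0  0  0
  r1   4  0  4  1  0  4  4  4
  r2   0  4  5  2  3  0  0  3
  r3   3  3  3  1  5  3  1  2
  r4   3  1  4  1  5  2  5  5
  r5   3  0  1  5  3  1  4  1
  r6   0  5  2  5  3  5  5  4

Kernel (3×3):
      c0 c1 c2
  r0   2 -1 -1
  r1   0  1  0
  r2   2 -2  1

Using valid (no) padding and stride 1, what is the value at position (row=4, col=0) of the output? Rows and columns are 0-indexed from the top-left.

-7

The receptive field on the input at this output position is [3 1 4 / 3 0 1 / 0 5 2]. Elementwise product with the kernel and sum: 3·2 + 1·-1 + 4·-1 + 0·1 + 0·2 + 5·-2 + 2·1.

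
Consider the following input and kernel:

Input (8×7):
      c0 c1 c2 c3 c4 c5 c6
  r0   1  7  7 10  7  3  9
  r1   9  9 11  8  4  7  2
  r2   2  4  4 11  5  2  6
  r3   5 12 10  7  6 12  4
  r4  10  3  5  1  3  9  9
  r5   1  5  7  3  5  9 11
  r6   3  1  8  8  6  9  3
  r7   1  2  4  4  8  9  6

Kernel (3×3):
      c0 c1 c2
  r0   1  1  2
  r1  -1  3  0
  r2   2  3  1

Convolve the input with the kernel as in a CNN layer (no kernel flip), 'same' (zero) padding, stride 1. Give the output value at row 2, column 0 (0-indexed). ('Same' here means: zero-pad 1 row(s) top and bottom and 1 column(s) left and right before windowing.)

60

The receptive field on the zero-padded input at this output position is [0 9 9 / 0 2 4 / 0 5 12]. Elementwise product with the kernel and sum: 0·1 + 9·1 + 9·2 + 0·-1 + 2·3 + 0·2 + 5·3 + 12·1.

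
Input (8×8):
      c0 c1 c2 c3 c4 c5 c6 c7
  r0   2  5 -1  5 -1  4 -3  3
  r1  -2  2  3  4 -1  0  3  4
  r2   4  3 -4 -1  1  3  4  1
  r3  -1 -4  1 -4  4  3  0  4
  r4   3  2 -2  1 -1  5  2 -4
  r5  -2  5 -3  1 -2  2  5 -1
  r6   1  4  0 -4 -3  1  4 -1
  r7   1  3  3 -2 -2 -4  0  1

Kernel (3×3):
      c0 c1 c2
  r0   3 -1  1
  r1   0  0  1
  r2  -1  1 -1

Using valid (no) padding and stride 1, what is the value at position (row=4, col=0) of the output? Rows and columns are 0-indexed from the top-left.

5

The receptive field on the input at this output position is [3 2 -2 / -2 5 -3 / 1 4 0]. Elementwise product with the kernel and sum: 3·3 + 2·-1 + -2·1 + -3·1 + 1·-1 + 4·1 + 0·-1.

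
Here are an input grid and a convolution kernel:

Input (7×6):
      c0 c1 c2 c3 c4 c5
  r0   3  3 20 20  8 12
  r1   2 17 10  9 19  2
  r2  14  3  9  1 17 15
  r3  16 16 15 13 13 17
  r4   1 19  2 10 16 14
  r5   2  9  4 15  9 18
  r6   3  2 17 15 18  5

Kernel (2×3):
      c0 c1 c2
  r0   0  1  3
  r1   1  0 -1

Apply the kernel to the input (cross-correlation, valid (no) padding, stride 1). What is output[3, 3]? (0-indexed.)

The receptive field on the input at this output position is [13 13 17 / 10 16 14]. Elementwise product with the kernel and sum: 13·1 + 17·3 + 10·1 + 14·-1.

60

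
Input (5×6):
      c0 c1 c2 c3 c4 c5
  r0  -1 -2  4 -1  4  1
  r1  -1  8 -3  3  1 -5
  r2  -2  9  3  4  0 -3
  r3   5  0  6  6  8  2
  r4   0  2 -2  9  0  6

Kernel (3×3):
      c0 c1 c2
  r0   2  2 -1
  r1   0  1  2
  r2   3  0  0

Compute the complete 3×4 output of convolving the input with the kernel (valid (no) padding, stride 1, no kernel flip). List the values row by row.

Output[0,0]: The receptive field on the input at this output position is [-1 -2 4 / -1 8 -3 / -2 9 3]. Elementwise product with the kernel and sum: -1·2 + -2·2 + 4·-1 + 8·1 + -3·2 + -2·3.
Output[0,1]: The receptive field on the input at this output position is [-2 4 -1 / 8 -3 3 / 9 3 4]. Elementwise product with the kernel and sum: -2·2 + 4·2 + -1·-1 + -3·1 + 3·2 + 9·3.

-14 35 16 8
47 18 21 25
23 44 30 50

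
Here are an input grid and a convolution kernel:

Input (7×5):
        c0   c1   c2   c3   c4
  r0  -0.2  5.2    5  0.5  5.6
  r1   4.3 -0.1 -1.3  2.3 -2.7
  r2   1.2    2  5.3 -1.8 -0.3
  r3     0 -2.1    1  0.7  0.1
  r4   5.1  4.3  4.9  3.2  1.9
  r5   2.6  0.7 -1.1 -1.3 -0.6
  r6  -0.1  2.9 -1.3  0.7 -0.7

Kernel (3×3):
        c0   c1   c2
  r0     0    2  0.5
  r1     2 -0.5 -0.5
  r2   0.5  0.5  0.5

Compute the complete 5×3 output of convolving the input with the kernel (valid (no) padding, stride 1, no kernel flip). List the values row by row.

Output[0,0]: The receptive field on the input at this output position is [-0.2 5.2 5 / 4.3 -0.1 -1.3 / 1.2 2 5.3]. Elementwise product with the kernel and sum: 5.2·2 + 5·0.5 + 4.3·2 + -0.1·-0.5 + -1.3·-0.5 + 1.2·0.5 + 2·0.5 + 5.3·0.5.

26.45 12.3 3
-2.65 0.6 15.8
14.35 10.85 2.85
3 6.05 7.2
17.2 15.15 5.45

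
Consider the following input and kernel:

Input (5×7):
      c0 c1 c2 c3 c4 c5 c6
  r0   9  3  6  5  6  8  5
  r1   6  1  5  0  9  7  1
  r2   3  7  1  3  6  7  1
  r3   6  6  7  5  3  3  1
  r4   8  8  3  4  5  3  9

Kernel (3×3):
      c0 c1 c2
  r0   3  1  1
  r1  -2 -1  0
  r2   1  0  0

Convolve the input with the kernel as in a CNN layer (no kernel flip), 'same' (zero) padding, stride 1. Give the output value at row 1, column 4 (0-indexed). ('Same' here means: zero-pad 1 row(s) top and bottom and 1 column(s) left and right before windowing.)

23

The receptive field on the zero-padded input at this output position is [5 6 8 / 0 9 7 / 3 6 7]. Elementwise product with the kernel and sum: 5·3 + 6·1 + 8·1 + 0·-2 + 9·-1 + 3·1.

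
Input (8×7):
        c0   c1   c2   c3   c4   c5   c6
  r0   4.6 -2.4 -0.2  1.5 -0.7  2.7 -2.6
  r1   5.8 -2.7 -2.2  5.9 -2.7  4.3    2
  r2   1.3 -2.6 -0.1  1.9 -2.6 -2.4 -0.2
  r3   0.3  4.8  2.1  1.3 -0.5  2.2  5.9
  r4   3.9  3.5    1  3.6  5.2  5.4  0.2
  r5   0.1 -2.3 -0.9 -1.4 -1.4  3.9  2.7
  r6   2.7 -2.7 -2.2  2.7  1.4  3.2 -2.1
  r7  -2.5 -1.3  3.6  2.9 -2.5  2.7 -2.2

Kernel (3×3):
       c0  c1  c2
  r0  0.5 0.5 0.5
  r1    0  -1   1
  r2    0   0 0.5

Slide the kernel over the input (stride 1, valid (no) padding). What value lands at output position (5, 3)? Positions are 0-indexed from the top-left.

3.7

The receptive field on the input at this output position is [-1.4 -1.4 3.9 / 2.7 1.4 3.2 / 2.9 -2.5 2.7]. Elementwise product with the kernel and sum: -1.4·0.5 + -1.4·0.5 + 3.9·0.5 + 1.4·-1 + 3.2·1 + 2.7·0.5.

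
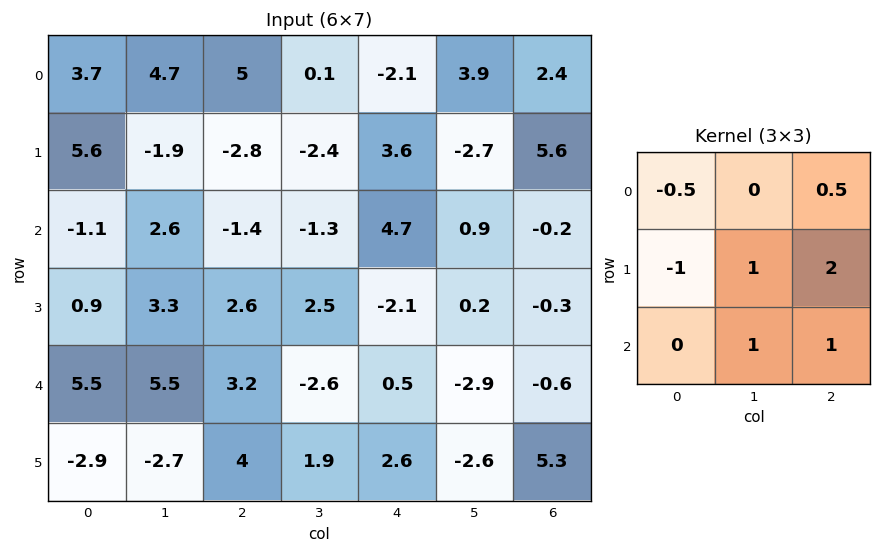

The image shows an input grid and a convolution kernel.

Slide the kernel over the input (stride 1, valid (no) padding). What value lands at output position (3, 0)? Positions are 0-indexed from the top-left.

The receptive field on the input at this output position is [0.9 3.3 2.6 / 5.5 5.5 3.2 / -2.9 -2.7 4]. Elementwise product with the kernel and sum: 0.9·-0.5 + 2.6·0.5 + 5.5·-1 + 5.5·1 + 3.2·2 + -2.7·1 + 4·1.

8.55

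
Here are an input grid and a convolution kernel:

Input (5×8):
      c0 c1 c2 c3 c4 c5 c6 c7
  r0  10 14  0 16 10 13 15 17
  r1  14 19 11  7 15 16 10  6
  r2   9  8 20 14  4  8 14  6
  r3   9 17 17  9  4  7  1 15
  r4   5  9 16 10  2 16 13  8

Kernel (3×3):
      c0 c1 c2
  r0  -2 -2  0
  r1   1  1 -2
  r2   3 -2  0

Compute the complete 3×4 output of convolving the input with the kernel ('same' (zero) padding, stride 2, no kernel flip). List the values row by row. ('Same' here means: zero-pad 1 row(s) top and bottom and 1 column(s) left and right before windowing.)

-46 17 -9 22
-53 -43 -23 -23
-31 -63 -46 -3

Output[0,0]: The receptive field on the zero-padded input at this output position is [0 0 0 / 0 10 14 / 0 14 19]. Elementwise product with the kernel and sum: 0·-2 + 0·-2 + 0·1 + 10·1 + 14·-2 + 0·3 + 14·-2.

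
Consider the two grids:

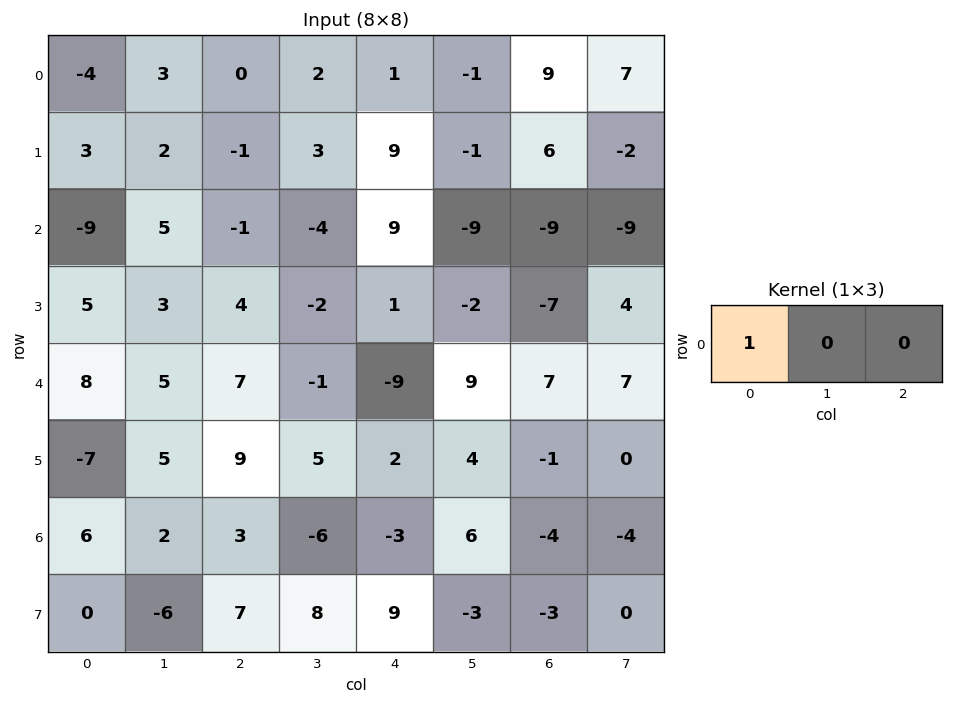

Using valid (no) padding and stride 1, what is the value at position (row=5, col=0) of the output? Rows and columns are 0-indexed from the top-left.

-7

The receptive field on the input at this output position is [-7 5 9]. Elementwise product with the kernel and sum: -7·1.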